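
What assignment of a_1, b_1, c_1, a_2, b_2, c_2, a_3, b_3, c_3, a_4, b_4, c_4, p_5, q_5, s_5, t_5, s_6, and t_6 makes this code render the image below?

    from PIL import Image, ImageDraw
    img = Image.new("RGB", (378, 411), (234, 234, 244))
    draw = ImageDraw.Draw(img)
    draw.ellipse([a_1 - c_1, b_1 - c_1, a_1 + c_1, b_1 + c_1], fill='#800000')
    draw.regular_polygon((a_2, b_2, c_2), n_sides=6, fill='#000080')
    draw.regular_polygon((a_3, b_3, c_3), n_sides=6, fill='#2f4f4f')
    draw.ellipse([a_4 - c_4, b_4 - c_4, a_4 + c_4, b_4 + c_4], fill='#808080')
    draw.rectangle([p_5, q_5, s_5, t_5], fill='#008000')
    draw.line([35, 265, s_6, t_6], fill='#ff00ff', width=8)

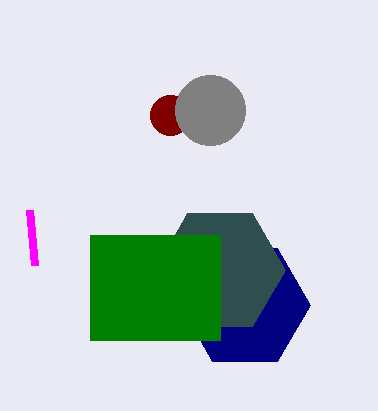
a_1 = 170
b_1 = 115
c_1 = 20
a_2 = 245
b_2 = 305
c_2 = 65
a_3 = 220
b_3 = 270
c_3 = 65
a_4 = 210
b_4 = 110
c_4 = 35
p_5 = 90
q_5 = 235
s_5 = 220
t_5 = 340
s_6 = 30
t_6 = 210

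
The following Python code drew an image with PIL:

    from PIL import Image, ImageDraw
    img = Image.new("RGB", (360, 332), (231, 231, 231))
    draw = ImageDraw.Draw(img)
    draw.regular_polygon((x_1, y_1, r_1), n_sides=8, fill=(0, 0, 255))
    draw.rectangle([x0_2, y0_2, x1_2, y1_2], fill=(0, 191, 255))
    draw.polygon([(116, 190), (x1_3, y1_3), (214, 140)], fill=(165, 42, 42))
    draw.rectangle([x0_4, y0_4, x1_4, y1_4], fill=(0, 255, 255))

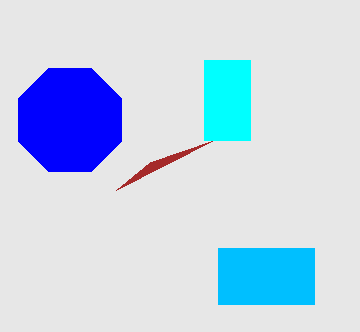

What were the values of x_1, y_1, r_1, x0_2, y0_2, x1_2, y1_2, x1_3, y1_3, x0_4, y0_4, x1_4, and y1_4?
x_1 = 70; y_1 = 120; r_1 = 56; x0_2 = 218; y0_2 = 248; x1_2 = 314; y1_2 = 304; x1_3 = 150; y1_3 = 162; x0_4 = 204; y0_4 = 60; x1_4 = 250; y1_4 = 140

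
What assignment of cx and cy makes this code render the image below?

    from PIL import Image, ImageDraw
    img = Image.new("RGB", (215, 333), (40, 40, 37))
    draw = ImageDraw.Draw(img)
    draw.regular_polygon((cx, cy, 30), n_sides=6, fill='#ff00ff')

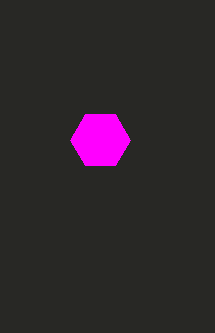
cx = 100, cy = 140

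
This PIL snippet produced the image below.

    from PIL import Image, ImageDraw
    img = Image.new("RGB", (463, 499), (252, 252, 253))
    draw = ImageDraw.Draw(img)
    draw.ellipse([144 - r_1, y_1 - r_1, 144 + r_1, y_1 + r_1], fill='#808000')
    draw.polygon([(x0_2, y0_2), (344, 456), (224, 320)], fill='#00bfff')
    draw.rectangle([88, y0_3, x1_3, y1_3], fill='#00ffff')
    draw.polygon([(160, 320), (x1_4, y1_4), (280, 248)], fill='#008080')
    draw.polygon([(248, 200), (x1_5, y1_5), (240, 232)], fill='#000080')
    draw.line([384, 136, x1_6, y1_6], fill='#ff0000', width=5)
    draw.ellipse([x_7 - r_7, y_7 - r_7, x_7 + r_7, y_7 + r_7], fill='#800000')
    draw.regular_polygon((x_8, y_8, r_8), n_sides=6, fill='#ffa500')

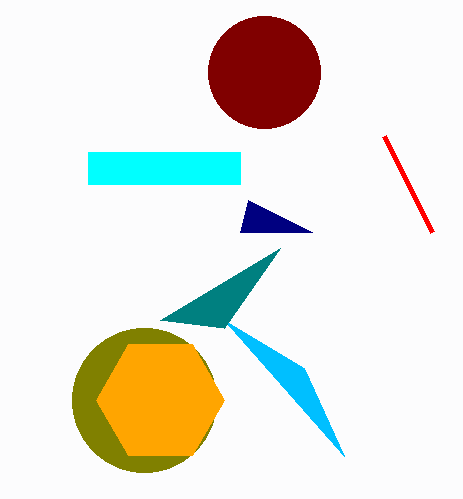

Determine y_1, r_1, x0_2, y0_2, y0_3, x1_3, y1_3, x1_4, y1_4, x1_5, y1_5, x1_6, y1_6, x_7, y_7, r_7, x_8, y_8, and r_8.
y_1 = 400, r_1 = 72, x0_2 = 304, y0_2 = 368, y0_3 = 152, x1_3 = 240, y1_3 = 184, x1_4 = 224, y1_4 = 328, x1_5 = 312, y1_5 = 232, x1_6 = 432, y1_6 = 232, x_7 = 264, y_7 = 72, r_7 = 56, x_8 = 160, y_8 = 400, r_8 = 64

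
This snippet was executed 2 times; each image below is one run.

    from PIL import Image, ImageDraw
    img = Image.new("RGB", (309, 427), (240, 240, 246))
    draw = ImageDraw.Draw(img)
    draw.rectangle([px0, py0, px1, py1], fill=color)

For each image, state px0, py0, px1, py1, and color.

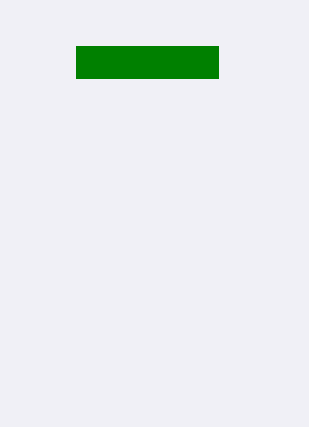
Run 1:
px0 = 76; py0 = 46; px1 = 218; py1 = 78; color = 'green'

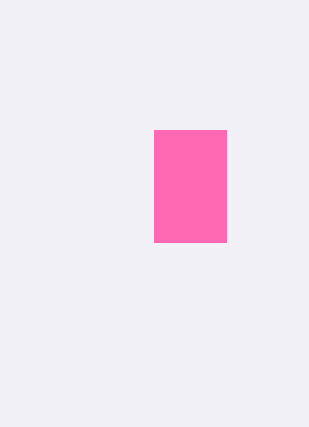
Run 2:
px0 = 154, py0 = 130, px1 = 226, py1 = 242, color = 'hotpink'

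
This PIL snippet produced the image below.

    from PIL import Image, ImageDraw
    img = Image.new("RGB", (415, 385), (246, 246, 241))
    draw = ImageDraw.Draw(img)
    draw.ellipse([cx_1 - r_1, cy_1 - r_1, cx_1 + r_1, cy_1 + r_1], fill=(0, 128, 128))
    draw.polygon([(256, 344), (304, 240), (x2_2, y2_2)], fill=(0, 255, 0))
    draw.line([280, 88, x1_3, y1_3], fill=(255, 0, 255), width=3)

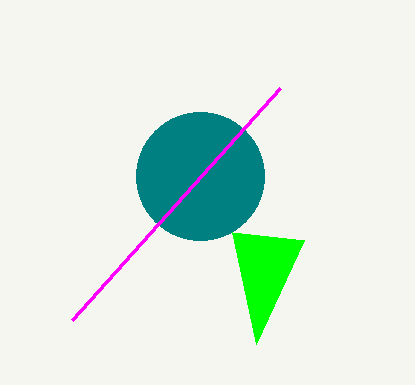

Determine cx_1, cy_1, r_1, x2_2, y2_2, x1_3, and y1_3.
cx_1 = 200; cy_1 = 176; r_1 = 64; x2_2 = 232; y2_2 = 232; x1_3 = 72; y1_3 = 320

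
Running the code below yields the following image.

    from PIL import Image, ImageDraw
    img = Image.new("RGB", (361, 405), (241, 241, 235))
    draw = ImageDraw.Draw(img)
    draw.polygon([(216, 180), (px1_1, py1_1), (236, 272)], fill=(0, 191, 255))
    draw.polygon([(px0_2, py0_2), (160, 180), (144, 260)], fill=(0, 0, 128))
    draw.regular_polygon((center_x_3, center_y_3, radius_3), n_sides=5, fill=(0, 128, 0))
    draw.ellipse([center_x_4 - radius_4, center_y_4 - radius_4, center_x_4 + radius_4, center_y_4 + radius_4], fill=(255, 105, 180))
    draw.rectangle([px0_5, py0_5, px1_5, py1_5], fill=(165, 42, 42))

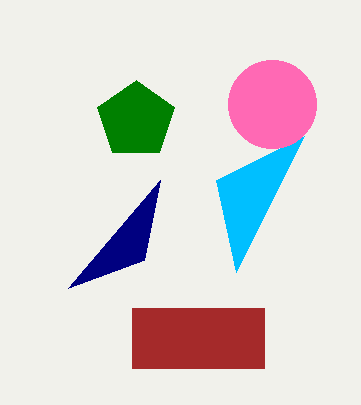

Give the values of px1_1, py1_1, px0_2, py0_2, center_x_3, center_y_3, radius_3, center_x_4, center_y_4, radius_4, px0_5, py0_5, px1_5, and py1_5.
px1_1 = 304; py1_1 = 136; px0_2 = 68; py0_2 = 288; center_x_3 = 136; center_y_3 = 120; radius_3 = 40; center_x_4 = 272; center_y_4 = 104; radius_4 = 44; px0_5 = 132; py0_5 = 308; px1_5 = 264; py1_5 = 368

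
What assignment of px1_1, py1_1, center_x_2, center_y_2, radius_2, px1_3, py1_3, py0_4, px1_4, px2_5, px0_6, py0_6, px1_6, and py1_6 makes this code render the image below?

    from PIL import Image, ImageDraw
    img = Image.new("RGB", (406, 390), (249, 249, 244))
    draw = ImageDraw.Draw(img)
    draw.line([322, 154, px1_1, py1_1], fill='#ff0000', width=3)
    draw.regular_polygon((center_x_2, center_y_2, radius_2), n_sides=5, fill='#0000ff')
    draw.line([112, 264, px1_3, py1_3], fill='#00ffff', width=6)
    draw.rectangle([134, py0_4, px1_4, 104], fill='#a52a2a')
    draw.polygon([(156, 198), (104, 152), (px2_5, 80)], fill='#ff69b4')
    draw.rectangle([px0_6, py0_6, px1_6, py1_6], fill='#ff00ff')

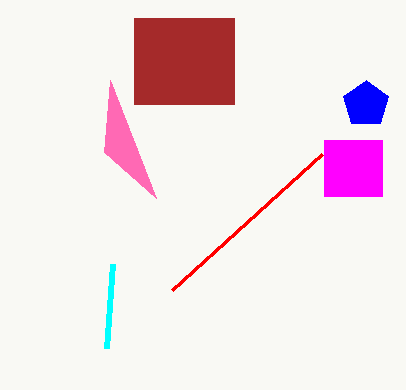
px1_1 = 172
py1_1 = 290
center_x_2 = 366
center_y_2 = 104
radius_2 = 24
px1_3 = 106
py1_3 = 348
py0_4 = 18
px1_4 = 234
px2_5 = 110
px0_6 = 324
py0_6 = 140
px1_6 = 382
py1_6 = 196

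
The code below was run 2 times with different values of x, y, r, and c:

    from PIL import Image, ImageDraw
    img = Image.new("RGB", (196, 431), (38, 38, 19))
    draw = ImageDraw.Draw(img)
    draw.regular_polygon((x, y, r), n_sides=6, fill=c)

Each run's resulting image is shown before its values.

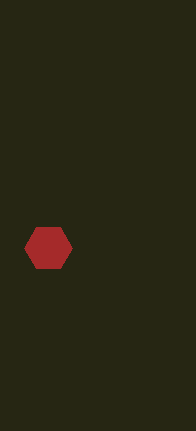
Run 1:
x = 48; y = 248; r = 24; c = 'brown'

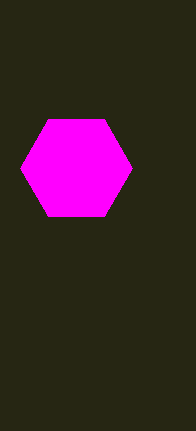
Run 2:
x = 76
y = 168
r = 56
c = 'magenta'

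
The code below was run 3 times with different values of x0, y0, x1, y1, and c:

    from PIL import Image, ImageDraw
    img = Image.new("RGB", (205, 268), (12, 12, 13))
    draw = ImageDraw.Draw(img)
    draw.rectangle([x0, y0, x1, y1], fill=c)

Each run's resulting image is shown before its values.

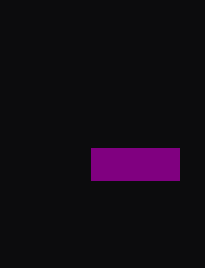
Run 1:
x0 = 91; y0 = 148; x1 = 179; y1 = 180; c = 'purple'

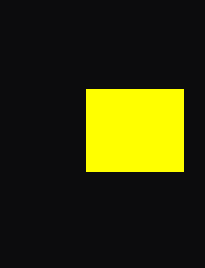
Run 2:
x0 = 86; y0 = 89; x1 = 183; y1 = 171; c = 'yellow'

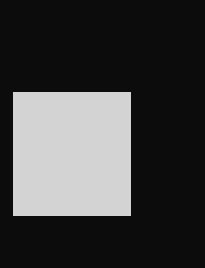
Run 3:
x0 = 13; y0 = 92; x1 = 130; y1 = 215; c = 'lightgray'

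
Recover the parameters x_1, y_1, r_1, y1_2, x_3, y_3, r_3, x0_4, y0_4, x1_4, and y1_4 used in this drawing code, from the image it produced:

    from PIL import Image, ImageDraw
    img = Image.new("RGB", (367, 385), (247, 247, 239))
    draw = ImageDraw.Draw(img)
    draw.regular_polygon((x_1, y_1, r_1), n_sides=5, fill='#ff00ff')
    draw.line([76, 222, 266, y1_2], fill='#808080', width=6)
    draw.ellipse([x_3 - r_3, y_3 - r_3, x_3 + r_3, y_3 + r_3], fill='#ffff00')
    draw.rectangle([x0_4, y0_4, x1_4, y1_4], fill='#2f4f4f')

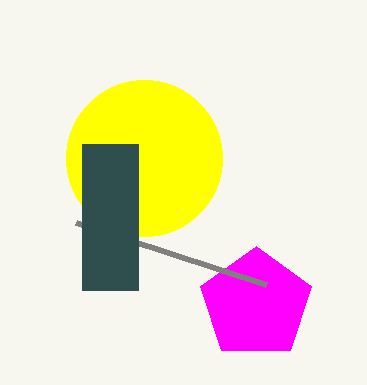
x_1 = 256, y_1 = 304, r_1 = 58, y1_2 = 284, x_3 = 144, y_3 = 158, r_3 = 78, x0_4 = 82, y0_4 = 144, x1_4 = 138, y1_4 = 290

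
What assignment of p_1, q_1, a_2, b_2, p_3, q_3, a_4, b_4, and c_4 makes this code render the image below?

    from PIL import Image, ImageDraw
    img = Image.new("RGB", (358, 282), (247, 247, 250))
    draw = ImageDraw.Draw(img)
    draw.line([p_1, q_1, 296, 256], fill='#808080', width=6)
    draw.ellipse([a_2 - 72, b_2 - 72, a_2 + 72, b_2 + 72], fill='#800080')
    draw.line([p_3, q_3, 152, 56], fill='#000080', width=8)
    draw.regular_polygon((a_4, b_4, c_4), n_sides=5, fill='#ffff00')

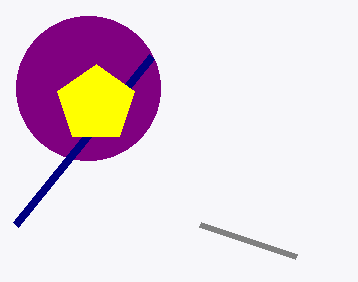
p_1 = 200, q_1 = 224, a_2 = 88, b_2 = 88, p_3 = 16, q_3 = 224, a_4 = 96, b_4 = 104, c_4 = 40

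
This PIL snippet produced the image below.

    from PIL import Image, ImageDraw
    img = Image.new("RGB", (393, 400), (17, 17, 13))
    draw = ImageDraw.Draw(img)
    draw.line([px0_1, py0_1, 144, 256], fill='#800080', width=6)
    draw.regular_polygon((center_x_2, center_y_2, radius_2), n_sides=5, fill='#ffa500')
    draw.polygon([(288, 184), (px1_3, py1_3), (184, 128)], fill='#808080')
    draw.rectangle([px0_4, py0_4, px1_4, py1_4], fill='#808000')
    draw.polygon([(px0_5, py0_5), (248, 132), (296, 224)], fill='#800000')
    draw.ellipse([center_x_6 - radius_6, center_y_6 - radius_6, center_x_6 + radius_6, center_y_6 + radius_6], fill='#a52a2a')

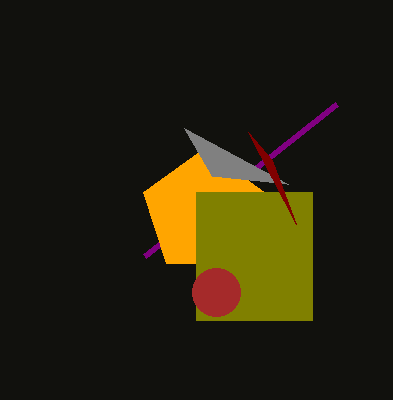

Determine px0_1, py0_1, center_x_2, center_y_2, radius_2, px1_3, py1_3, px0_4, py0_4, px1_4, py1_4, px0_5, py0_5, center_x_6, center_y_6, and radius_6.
px0_1 = 336
py0_1 = 104
center_x_2 = 204
center_y_2 = 212
radius_2 = 64
px1_3 = 212
py1_3 = 176
px0_4 = 196
py0_4 = 192
px1_4 = 312
py1_4 = 320
px0_5 = 272
py0_5 = 160
center_x_6 = 216
center_y_6 = 292
radius_6 = 24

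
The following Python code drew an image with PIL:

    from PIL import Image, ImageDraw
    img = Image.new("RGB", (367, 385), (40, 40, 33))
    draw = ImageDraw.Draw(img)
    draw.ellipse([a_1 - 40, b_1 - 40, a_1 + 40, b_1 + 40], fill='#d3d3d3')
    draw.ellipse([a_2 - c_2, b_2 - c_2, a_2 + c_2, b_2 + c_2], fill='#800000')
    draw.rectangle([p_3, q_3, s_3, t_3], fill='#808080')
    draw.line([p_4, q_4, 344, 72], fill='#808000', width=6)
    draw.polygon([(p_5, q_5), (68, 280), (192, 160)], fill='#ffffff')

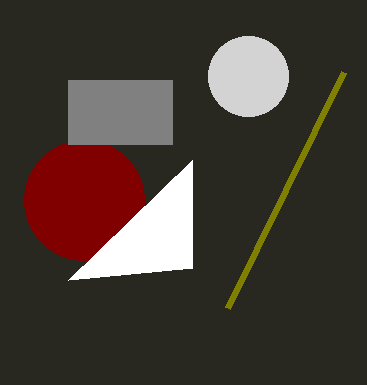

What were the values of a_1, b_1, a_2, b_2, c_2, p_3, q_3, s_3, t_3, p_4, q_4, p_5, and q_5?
a_1 = 248
b_1 = 76
a_2 = 84
b_2 = 200
c_2 = 60
p_3 = 68
q_3 = 80
s_3 = 172
t_3 = 144
p_4 = 228
q_4 = 308
p_5 = 192
q_5 = 268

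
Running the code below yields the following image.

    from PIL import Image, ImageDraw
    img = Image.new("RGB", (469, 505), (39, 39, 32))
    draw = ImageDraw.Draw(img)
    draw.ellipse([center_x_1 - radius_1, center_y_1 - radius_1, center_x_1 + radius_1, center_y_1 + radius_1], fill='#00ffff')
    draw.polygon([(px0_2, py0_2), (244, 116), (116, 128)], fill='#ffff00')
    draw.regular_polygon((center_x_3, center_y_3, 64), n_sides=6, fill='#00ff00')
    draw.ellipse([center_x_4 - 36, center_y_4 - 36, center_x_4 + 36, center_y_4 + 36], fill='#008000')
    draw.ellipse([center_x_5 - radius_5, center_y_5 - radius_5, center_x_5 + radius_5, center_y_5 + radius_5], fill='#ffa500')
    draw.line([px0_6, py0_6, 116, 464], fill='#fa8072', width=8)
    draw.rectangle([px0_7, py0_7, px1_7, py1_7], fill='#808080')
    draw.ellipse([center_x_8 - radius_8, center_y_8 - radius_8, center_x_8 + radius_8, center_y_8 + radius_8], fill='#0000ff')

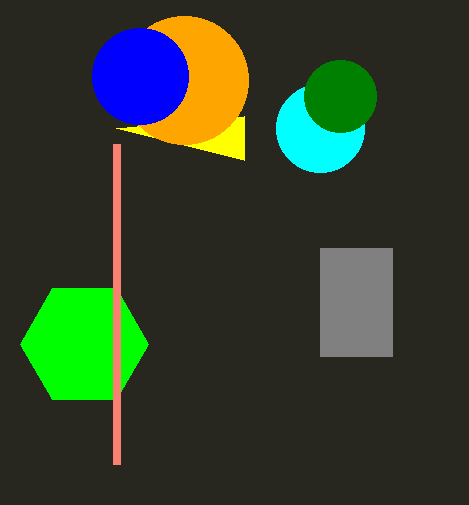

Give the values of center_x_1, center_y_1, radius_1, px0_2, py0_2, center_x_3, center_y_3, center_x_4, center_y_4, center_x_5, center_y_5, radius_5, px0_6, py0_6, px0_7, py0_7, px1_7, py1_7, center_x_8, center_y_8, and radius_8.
center_x_1 = 320; center_y_1 = 128; radius_1 = 44; px0_2 = 244; py0_2 = 160; center_x_3 = 84; center_y_3 = 344; center_x_4 = 340; center_y_4 = 96; center_x_5 = 184; center_y_5 = 80; radius_5 = 64; px0_6 = 116; py0_6 = 144; px0_7 = 320; py0_7 = 248; px1_7 = 392; py1_7 = 356; center_x_8 = 140; center_y_8 = 76; radius_8 = 48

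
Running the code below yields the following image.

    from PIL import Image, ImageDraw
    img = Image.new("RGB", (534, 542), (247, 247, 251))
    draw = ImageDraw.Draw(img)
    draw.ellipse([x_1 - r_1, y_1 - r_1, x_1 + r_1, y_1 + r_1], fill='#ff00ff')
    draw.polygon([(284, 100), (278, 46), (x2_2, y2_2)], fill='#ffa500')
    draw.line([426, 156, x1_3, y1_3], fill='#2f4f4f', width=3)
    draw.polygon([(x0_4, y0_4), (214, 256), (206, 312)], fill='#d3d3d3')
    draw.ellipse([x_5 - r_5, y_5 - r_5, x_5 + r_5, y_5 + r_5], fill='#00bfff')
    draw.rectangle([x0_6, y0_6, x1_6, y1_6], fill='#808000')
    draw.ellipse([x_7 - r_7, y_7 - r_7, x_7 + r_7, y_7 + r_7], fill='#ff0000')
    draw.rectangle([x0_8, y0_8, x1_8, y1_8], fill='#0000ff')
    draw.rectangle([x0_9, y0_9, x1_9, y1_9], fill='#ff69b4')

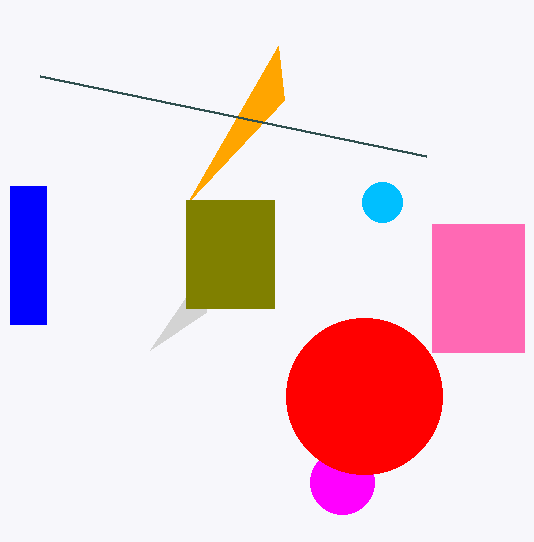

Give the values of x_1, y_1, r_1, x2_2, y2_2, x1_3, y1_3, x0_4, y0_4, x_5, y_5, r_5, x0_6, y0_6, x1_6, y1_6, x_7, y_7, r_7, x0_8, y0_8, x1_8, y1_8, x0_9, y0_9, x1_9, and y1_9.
x_1 = 342, y_1 = 482, r_1 = 32, x2_2 = 188, y2_2 = 202, x1_3 = 40, y1_3 = 76, x0_4 = 150, y0_4 = 350, x_5 = 382, y_5 = 202, r_5 = 20, x0_6 = 186, y0_6 = 200, x1_6 = 274, y1_6 = 308, x_7 = 364, y_7 = 396, r_7 = 78, x0_8 = 10, y0_8 = 186, x1_8 = 46, y1_8 = 324, x0_9 = 432, y0_9 = 224, x1_9 = 524, y1_9 = 352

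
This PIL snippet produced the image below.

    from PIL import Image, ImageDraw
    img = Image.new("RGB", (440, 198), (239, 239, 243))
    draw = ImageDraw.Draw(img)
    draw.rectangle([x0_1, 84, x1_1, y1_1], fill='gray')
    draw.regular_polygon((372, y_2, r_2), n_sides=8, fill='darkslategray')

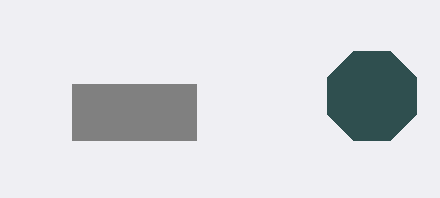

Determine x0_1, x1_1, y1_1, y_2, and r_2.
x0_1 = 72, x1_1 = 196, y1_1 = 140, y_2 = 96, r_2 = 48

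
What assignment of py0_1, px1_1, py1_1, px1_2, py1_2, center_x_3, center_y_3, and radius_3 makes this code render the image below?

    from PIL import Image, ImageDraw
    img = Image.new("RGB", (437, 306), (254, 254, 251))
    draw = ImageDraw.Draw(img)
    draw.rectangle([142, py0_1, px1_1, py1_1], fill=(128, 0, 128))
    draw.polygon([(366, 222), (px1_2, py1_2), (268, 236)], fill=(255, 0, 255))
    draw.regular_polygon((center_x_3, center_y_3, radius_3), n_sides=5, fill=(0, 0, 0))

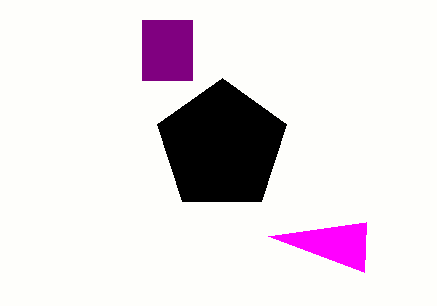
py0_1 = 20, px1_1 = 192, py1_1 = 80, px1_2 = 364, py1_2 = 272, center_x_3 = 222, center_y_3 = 146, radius_3 = 68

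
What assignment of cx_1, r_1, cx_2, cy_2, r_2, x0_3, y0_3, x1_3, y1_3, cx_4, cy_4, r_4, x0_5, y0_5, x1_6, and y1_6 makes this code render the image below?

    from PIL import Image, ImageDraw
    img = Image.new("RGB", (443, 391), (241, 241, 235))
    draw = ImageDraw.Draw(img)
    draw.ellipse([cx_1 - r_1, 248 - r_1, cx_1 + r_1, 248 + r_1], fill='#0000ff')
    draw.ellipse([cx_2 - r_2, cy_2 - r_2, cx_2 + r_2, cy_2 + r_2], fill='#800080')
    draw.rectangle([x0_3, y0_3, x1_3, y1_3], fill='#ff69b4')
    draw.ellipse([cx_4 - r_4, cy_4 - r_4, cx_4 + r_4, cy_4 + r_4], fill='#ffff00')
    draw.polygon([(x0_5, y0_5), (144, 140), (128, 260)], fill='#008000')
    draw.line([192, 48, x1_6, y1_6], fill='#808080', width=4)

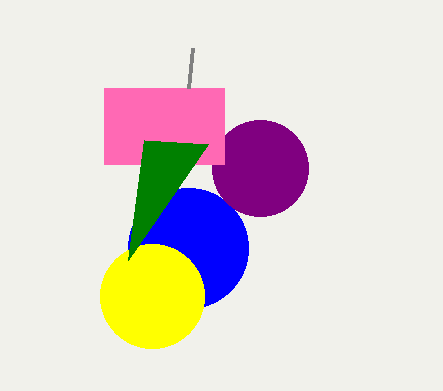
cx_1 = 188; r_1 = 60; cx_2 = 260; cy_2 = 168; r_2 = 48; x0_3 = 104; y0_3 = 88; x1_3 = 224; y1_3 = 164; cx_4 = 152; cy_4 = 296; r_4 = 52; x0_5 = 208; y0_5 = 144; x1_6 = 188; y1_6 = 88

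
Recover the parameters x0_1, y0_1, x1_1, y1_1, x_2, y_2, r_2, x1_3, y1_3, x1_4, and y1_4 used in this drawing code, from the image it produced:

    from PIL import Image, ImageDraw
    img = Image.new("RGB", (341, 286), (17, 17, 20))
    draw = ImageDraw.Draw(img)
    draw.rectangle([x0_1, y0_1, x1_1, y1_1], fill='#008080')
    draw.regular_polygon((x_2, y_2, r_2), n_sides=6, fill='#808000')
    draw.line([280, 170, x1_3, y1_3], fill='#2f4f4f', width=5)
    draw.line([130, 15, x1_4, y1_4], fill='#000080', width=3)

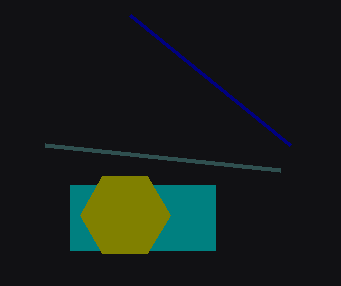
x0_1 = 70
y0_1 = 185
x1_1 = 215
y1_1 = 250
x_2 = 125
y_2 = 215
r_2 = 45
x1_3 = 45
y1_3 = 145
x1_4 = 290
y1_4 = 145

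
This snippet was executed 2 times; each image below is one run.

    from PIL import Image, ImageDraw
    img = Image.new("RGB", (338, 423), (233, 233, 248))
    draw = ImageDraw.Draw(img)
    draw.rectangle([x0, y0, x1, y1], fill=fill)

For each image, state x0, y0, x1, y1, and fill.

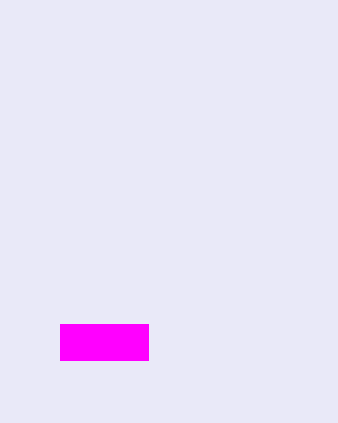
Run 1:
x0 = 60; y0 = 324; x1 = 148; y1 = 360; fill = 'magenta'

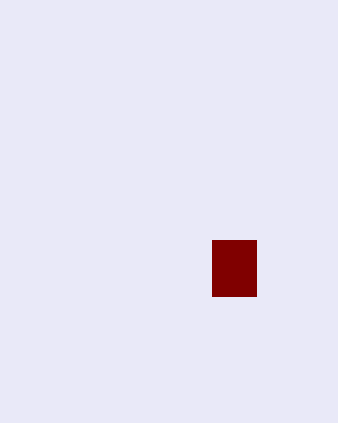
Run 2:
x0 = 212, y0 = 240, x1 = 256, y1 = 296, fill = 'maroon'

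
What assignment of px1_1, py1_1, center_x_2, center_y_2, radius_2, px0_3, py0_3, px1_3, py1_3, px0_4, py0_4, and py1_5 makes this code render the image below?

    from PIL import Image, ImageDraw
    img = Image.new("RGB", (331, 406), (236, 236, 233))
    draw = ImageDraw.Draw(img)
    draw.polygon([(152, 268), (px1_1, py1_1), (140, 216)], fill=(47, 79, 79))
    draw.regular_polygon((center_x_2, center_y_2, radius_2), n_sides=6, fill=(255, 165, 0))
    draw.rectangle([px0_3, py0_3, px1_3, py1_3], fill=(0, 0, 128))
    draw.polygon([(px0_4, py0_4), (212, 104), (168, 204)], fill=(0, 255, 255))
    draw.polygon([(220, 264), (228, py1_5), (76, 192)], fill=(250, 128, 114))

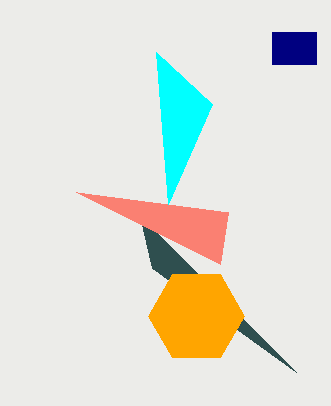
px1_1 = 296, py1_1 = 372, center_x_2 = 196, center_y_2 = 316, radius_2 = 48, px0_3 = 272, py0_3 = 32, px1_3 = 316, py1_3 = 64, px0_4 = 156, py0_4 = 52, py1_5 = 212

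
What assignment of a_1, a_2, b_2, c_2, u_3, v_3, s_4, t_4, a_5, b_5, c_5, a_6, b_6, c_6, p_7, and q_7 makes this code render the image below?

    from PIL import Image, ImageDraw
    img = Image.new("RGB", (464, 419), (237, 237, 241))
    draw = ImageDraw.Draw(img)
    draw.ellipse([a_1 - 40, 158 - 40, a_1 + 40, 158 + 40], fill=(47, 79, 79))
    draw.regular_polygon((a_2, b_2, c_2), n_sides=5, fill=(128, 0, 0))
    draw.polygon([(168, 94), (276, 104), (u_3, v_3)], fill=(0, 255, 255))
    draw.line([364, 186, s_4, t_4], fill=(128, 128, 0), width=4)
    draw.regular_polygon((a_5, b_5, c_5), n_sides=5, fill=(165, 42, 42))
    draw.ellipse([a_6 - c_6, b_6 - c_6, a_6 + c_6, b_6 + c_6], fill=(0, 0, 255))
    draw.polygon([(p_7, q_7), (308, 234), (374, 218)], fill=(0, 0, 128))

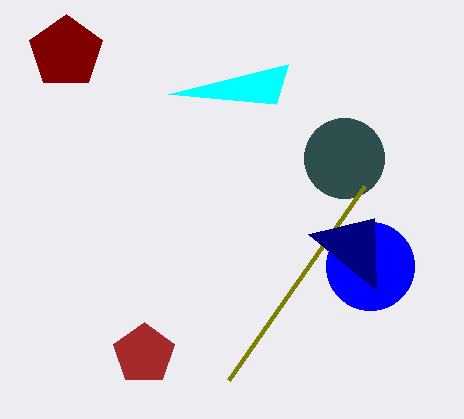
a_1 = 344
a_2 = 66
b_2 = 52
c_2 = 38
u_3 = 288
v_3 = 64
s_4 = 228
t_4 = 380
a_5 = 144
b_5 = 354
c_5 = 32
a_6 = 370
b_6 = 266
c_6 = 44
p_7 = 376
q_7 = 290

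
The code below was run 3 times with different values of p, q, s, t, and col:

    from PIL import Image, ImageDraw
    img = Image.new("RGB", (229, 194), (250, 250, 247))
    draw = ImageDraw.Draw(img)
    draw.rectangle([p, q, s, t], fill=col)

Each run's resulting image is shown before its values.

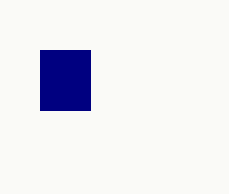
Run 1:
p = 40; q = 50; s = 90; t = 110; col = 'navy'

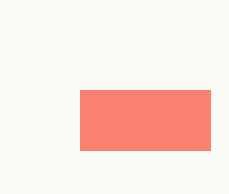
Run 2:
p = 80, q = 90, s = 210, t = 150, col = 'salmon'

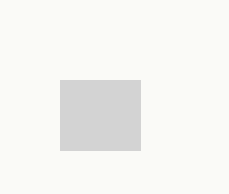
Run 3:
p = 60; q = 80; s = 140; t = 150; col = 'lightgray'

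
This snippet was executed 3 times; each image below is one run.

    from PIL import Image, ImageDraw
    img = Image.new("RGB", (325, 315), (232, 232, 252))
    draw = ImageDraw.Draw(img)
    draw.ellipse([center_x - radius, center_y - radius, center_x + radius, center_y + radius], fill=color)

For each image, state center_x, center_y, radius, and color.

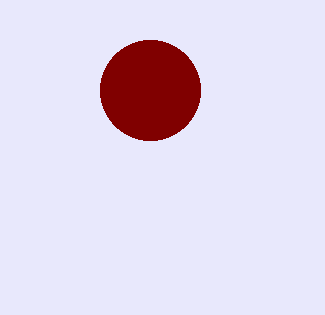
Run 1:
center_x = 150, center_y = 90, radius = 50, color = 'maroon'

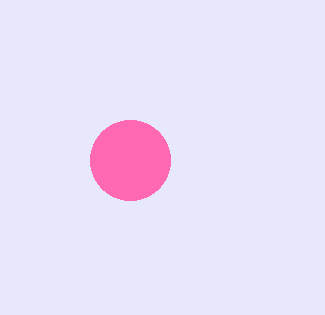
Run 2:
center_x = 130, center_y = 160, radius = 40, color = 'hotpink'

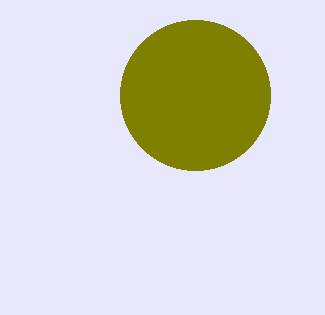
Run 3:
center_x = 195; center_y = 95; radius = 75; color = 'olive'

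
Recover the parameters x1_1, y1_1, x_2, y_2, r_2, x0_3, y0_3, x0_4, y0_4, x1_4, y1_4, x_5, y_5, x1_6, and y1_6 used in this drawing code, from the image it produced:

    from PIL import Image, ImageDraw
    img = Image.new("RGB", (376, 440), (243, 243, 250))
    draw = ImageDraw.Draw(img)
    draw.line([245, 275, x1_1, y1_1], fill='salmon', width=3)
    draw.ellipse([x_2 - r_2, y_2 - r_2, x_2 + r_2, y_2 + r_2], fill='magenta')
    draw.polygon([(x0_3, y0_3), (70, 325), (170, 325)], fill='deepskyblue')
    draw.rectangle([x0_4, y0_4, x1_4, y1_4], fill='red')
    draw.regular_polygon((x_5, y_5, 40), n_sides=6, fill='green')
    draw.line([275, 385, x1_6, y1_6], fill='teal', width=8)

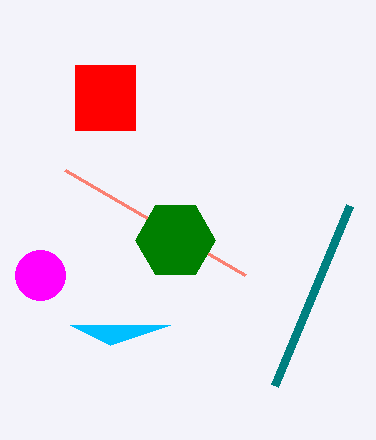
x1_1 = 65, y1_1 = 170, x_2 = 40, y_2 = 275, r_2 = 25, x0_3 = 110, y0_3 = 345, x0_4 = 75, y0_4 = 65, x1_4 = 135, y1_4 = 130, x_5 = 175, y_5 = 240, x1_6 = 350, y1_6 = 205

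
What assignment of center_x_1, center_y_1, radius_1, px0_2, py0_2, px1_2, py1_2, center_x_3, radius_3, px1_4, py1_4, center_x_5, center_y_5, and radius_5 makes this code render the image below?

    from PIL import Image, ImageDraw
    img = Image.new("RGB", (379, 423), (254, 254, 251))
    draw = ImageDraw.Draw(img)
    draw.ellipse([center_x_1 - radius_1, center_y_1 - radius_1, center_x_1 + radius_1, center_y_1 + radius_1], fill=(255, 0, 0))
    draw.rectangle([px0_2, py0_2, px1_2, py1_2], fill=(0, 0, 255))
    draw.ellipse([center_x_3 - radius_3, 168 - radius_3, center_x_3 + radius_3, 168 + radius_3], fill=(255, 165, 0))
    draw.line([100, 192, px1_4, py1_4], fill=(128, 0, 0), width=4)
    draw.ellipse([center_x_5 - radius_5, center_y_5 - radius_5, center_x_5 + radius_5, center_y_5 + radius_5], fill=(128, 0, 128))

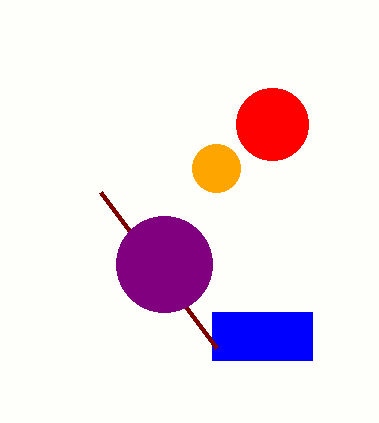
center_x_1 = 272
center_y_1 = 124
radius_1 = 36
px0_2 = 212
py0_2 = 312
px1_2 = 312
py1_2 = 360
center_x_3 = 216
radius_3 = 24
px1_4 = 216
py1_4 = 348
center_x_5 = 164
center_y_5 = 264
radius_5 = 48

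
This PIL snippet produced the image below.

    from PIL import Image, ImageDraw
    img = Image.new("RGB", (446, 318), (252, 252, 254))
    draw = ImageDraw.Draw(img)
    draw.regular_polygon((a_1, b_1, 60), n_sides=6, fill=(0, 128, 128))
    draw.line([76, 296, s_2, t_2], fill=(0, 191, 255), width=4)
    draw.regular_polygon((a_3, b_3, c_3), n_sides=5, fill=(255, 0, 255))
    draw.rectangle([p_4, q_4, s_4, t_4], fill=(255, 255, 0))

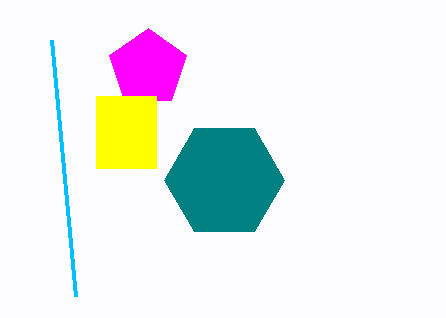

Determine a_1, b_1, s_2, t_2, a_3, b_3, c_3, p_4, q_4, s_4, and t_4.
a_1 = 224
b_1 = 180
s_2 = 52
t_2 = 40
a_3 = 148
b_3 = 68
c_3 = 40
p_4 = 96
q_4 = 96
s_4 = 156
t_4 = 168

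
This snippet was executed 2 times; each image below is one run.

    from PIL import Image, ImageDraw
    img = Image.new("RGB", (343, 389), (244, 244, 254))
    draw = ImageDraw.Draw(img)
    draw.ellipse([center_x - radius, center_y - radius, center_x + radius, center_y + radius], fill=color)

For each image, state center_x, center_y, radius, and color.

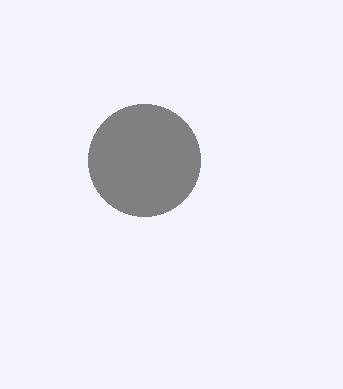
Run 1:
center_x = 144
center_y = 160
radius = 56
color = 'gray'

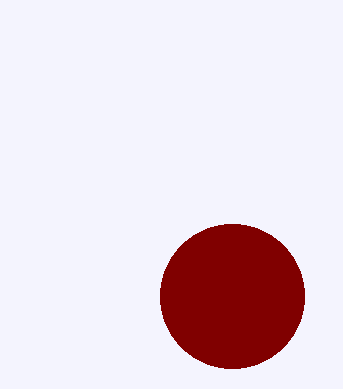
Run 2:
center_x = 232, center_y = 296, radius = 72, color = 'maroon'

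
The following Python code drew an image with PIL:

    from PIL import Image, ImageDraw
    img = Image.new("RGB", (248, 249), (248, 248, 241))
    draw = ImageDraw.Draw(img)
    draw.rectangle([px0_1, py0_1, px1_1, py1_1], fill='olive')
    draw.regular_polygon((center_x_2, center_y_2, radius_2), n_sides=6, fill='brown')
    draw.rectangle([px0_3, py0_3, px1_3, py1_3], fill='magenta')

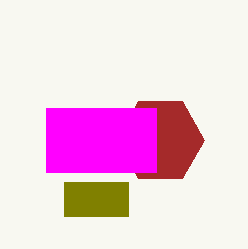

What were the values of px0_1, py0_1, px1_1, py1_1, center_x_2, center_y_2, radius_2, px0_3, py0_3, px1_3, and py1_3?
px0_1 = 64
py0_1 = 182
px1_1 = 128
py1_1 = 216
center_x_2 = 160
center_y_2 = 140
radius_2 = 44
px0_3 = 46
py0_3 = 108
px1_3 = 156
py1_3 = 172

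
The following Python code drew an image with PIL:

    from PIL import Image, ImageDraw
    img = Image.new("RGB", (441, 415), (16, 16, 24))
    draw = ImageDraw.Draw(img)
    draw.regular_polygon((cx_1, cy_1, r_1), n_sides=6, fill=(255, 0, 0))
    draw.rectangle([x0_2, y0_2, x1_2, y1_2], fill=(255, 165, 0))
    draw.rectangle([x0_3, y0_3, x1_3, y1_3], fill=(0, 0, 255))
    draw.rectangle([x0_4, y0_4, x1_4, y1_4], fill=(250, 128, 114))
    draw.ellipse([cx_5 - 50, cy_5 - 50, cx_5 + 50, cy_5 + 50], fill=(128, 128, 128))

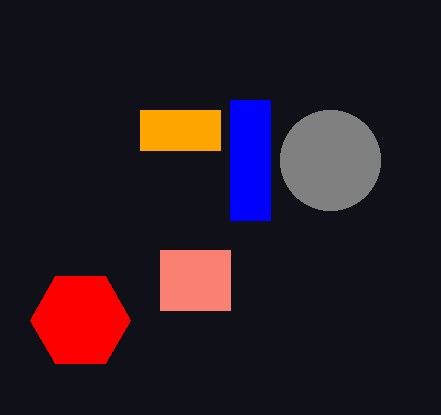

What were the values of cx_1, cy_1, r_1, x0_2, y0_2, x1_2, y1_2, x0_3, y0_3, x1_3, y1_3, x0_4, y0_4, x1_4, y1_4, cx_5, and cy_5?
cx_1 = 80, cy_1 = 320, r_1 = 50, x0_2 = 140, y0_2 = 110, x1_2 = 220, y1_2 = 150, x0_3 = 230, y0_3 = 100, x1_3 = 270, y1_3 = 220, x0_4 = 160, y0_4 = 250, x1_4 = 230, y1_4 = 310, cx_5 = 330, cy_5 = 160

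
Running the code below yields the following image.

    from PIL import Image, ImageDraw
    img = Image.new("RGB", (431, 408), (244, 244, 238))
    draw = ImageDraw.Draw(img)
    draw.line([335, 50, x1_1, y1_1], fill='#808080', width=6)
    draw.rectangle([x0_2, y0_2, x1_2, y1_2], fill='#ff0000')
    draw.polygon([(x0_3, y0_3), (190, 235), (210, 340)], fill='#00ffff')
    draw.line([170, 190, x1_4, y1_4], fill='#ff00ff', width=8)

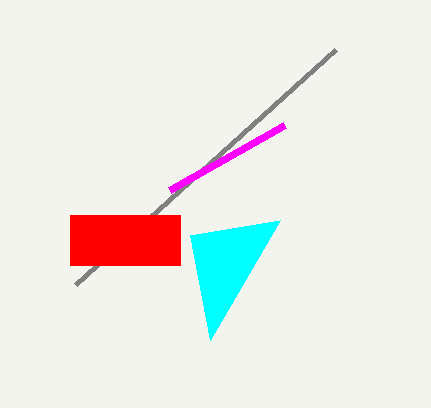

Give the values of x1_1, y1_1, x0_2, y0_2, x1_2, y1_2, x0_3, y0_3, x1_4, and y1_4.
x1_1 = 75
y1_1 = 285
x0_2 = 70
y0_2 = 215
x1_2 = 180
y1_2 = 265
x0_3 = 280
y0_3 = 220
x1_4 = 285
y1_4 = 125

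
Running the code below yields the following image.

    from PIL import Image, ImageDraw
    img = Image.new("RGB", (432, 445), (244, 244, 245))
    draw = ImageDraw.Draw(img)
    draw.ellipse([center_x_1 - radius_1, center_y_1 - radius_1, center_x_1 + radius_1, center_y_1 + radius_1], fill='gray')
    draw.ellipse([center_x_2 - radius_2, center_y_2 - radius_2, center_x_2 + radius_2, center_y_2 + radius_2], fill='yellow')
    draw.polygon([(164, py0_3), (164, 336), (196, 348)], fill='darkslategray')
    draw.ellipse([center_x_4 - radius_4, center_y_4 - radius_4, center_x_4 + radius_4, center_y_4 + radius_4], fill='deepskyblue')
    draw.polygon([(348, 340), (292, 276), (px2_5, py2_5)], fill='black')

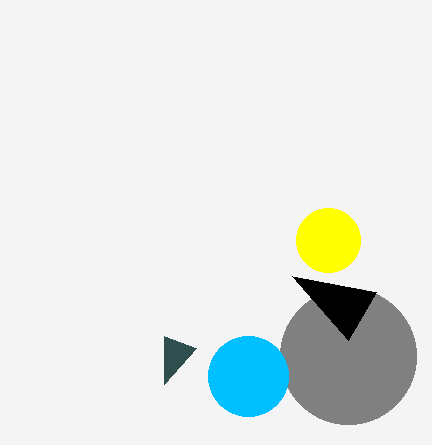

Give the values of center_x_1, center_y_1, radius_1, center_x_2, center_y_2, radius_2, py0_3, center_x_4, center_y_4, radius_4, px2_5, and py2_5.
center_x_1 = 348
center_y_1 = 356
radius_1 = 68
center_x_2 = 328
center_y_2 = 240
radius_2 = 32
py0_3 = 384
center_x_4 = 248
center_y_4 = 376
radius_4 = 40
px2_5 = 376
py2_5 = 292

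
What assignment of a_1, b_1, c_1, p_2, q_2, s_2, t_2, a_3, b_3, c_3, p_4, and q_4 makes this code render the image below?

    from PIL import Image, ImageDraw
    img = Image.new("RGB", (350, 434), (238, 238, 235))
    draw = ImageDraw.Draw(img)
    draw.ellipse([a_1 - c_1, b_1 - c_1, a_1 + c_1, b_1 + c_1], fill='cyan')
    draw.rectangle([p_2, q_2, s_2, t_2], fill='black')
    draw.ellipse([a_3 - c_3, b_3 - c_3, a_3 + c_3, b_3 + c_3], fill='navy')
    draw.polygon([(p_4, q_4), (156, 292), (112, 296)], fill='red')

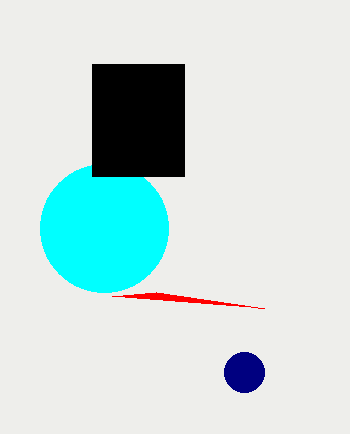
a_1 = 104; b_1 = 228; c_1 = 64; p_2 = 92; q_2 = 64; s_2 = 184; t_2 = 176; a_3 = 244; b_3 = 372; c_3 = 20; p_4 = 264; q_4 = 308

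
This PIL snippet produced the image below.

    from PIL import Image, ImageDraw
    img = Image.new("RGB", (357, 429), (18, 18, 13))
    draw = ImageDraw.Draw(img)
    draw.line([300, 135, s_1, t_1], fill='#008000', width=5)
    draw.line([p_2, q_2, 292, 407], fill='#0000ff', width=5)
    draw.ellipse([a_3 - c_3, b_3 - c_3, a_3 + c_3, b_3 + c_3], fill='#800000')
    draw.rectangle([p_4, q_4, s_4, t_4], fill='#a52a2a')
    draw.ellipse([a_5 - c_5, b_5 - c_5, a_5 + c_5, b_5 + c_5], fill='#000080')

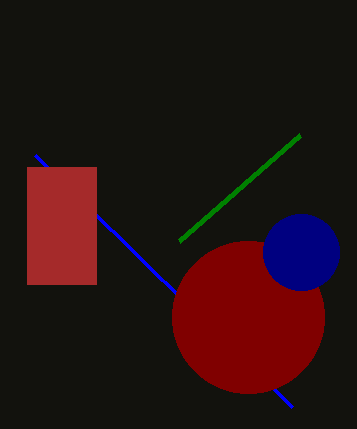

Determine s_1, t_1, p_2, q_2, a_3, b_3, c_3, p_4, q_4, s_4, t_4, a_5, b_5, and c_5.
s_1 = 179, t_1 = 241, p_2 = 35, q_2 = 155, a_3 = 248, b_3 = 317, c_3 = 76, p_4 = 27, q_4 = 167, s_4 = 96, t_4 = 284, a_5 = 301, b_5 = 252, c_5 = 38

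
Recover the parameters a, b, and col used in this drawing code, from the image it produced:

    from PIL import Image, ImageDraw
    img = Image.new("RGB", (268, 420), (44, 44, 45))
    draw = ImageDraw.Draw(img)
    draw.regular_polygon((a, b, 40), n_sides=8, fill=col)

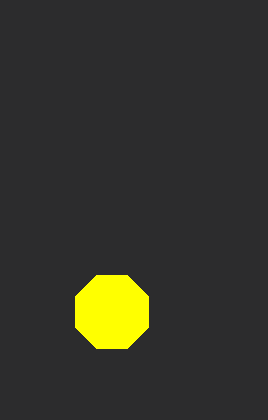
a = 112; b = 312; col = 'yellow'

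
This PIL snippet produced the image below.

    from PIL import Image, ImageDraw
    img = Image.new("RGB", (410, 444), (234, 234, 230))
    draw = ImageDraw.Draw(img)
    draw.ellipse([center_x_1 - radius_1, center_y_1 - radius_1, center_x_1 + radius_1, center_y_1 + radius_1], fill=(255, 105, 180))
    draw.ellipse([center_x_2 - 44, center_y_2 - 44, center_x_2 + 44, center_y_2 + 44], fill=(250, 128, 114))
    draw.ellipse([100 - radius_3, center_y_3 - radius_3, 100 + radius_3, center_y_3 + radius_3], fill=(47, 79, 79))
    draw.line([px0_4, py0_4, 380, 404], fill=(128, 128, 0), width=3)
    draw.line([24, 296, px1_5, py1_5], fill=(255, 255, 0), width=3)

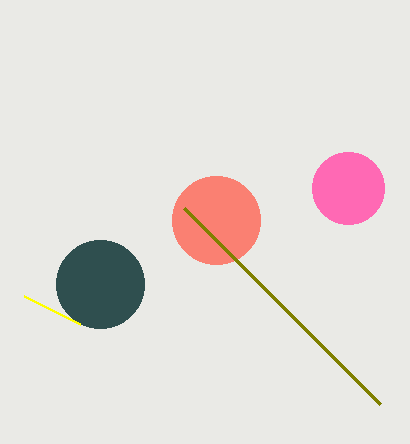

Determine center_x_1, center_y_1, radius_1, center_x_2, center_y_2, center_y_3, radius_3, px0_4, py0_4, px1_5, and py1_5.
center_x_1 = 348
center_y_1 = 188
radius_1 = 36
center_x_2 = 216
center_y_2 = 220
center_y_3 = 284
radius_3 = 44
px0_4 = 184
py0_4 = 208
px1_5 = 80
py1_5 = 324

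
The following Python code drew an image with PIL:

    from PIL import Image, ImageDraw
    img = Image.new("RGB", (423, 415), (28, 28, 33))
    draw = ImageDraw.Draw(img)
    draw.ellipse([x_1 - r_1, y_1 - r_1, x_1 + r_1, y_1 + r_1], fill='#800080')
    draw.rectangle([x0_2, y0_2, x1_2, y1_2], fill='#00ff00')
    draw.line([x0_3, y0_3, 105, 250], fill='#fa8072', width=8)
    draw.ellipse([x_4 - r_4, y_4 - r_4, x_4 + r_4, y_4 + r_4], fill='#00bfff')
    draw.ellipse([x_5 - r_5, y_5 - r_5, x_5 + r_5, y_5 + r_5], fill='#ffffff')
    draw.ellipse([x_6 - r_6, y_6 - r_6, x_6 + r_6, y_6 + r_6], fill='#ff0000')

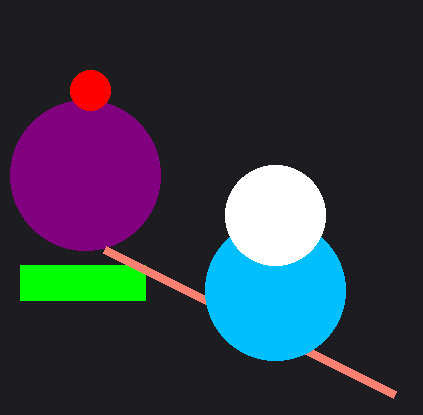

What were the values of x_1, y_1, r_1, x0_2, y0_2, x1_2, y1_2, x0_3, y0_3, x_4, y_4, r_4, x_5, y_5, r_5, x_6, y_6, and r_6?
x_1 = 85; y_1 = 175; r_1 = 75; x0_2 = 20; y0_2 = 265; x1_2 = 145; y1_2 = 300; x0_3 = 395; y0_3 = 395; x_4 = 275; y_4 = 290; r_4 = 70; x_5 = 275; y_5 = 215; r_5 = 50; x_6 = 90; y_6 = 90; r_6 = 20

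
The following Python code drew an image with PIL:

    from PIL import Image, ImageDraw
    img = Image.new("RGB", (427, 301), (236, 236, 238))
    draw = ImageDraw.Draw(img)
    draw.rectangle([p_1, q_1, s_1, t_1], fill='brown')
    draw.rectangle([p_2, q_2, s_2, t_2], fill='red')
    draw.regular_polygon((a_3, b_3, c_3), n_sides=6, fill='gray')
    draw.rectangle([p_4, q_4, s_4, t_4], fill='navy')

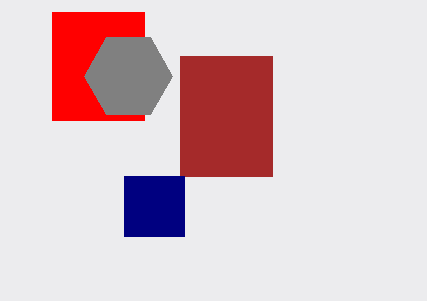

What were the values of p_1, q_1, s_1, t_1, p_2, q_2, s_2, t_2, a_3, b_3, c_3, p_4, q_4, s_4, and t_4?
p_1 = 180, q_1 = 56, s_1 = 272, t_1 = 176, p_2 = 52, q_2 = 12, s_2 = 144, t_2 = 120, a_3 = 128, b_3 = 76, c_3 = 44, p_4 = 124, q_4 = 176, s_4 = 184, t_4 = 236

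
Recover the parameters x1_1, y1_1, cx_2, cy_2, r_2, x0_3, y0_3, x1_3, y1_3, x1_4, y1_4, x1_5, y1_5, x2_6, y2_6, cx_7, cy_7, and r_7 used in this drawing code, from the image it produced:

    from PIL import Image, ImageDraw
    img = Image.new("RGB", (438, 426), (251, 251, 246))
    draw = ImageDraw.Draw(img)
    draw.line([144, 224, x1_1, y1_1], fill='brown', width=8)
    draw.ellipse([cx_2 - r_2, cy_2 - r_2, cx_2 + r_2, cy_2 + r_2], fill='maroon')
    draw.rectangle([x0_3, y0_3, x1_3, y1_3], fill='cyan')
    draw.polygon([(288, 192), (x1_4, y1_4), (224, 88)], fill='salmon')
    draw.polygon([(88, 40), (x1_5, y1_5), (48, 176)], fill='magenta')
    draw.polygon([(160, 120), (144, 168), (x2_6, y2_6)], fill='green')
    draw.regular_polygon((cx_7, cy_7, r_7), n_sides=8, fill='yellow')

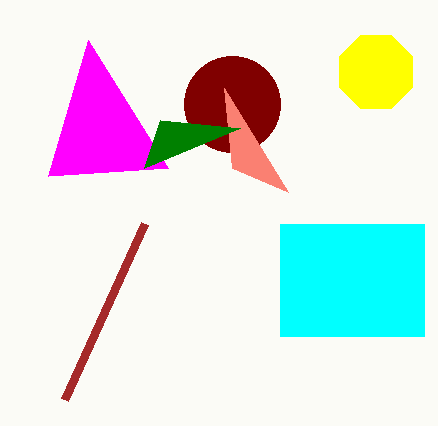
x1_1 = 64
y1_1 = 400
cx_2 = 232
cy_2 = 104
r_2 = 48
x0_3 = 280
y0_3 = 224
x1_3 = 424
y1_3 = 336
x1_4 = 232
y1_4 = 168
x1_5 = 168
y1_5 = 168
x2_6 = 240
y2_6 = 128
cx_7 = 376
cy_7 = 72
r_7 = 40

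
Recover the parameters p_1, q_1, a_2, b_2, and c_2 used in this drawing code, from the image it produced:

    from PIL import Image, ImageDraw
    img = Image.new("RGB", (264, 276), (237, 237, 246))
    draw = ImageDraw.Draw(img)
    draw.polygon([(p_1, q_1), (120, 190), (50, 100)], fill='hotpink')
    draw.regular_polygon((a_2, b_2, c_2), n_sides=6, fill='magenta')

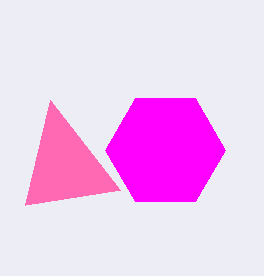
p_1 = 25; q_1 = 205; a_2 = 165; b_2 = 150; c_2 = 60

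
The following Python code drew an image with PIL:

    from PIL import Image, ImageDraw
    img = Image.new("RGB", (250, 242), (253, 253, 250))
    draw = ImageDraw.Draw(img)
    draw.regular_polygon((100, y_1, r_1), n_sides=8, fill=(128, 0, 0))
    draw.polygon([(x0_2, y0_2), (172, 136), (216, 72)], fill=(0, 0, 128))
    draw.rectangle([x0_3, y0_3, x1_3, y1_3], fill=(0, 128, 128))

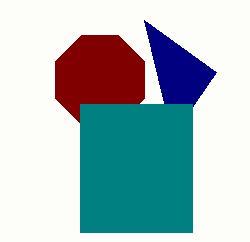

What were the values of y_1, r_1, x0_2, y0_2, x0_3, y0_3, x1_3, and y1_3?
y_1 = 80
r_1 = 48
x0_2 = 144
y0_2 = 20
x0_3 = 80
y0_3 = 104
x1_3 = 192
y1_3 = 232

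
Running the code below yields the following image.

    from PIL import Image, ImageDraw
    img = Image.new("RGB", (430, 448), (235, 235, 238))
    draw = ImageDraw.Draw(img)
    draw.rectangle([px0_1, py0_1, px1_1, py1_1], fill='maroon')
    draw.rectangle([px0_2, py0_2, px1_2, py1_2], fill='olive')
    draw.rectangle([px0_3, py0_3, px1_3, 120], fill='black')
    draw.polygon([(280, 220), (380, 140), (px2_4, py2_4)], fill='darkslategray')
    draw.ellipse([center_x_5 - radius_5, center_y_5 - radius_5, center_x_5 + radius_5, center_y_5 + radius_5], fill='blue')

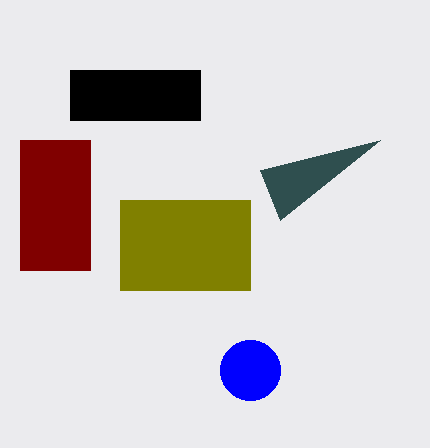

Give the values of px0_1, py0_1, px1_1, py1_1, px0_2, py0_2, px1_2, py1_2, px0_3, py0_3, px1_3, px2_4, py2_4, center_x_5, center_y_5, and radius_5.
px0_1 = 20; py0_1 = 140; px1_1 = 90; py1_1 = 270; px0_2 = 120; py0_2 = 200; px1_2 = 250; py1_2 = 290; px0_3 = 70; py0_3 = 70; px1_3 = 200; px2_4 = 260; py2_4 = 170; center_x_5 = 250; center_y_5 = 370; radius_5 = 30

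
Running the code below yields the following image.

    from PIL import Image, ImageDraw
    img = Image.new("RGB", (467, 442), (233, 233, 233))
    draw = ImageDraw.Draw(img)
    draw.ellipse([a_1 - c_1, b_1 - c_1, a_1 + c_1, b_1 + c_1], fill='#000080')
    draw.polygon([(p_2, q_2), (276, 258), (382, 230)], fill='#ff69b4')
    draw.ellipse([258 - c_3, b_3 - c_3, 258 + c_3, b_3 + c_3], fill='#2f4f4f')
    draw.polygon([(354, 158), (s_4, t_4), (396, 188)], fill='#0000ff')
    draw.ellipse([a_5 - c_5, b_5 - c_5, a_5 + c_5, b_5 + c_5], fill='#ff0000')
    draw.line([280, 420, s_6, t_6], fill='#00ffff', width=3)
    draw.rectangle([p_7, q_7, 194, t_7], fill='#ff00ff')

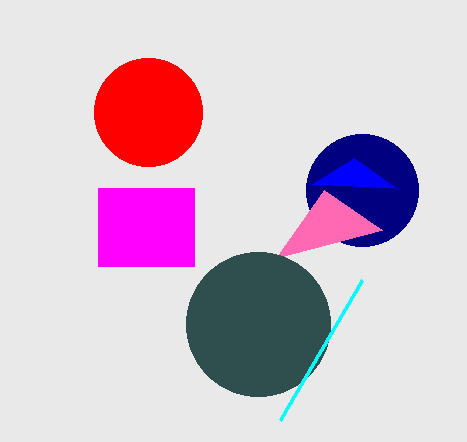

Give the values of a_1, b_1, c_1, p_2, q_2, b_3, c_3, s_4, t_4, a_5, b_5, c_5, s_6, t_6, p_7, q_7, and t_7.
a_1 = 362; b_1 = 190; c_1 = 56; p_2 = 324; q_2 = 190; b_3 = 324; c_3 = 72; s_4 = 312; t_4 = 184; a_5 = 148; b_5 = 112; c_5 = 54; s_6 = 362; t_6 = 280; p_7 = 98; q_7 = 188; t_7 = 266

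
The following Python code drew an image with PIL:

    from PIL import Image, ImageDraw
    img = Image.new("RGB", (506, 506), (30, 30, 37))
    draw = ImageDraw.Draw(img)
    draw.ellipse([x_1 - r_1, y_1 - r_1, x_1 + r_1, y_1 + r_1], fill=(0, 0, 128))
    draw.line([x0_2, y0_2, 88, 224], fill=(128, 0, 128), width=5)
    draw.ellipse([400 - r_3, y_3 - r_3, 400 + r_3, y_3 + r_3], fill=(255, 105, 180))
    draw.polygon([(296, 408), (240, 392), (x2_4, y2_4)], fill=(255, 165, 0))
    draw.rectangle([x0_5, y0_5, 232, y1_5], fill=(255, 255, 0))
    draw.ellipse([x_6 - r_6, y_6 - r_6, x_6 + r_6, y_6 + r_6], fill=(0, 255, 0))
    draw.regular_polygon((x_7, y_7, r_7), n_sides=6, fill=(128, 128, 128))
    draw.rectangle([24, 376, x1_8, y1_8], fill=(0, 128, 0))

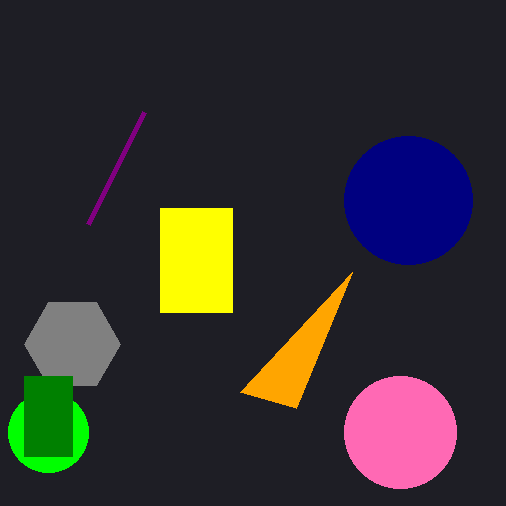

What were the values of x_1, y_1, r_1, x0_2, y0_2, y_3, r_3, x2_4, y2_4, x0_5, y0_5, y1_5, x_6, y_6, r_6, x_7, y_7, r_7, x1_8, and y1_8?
x_1 = 408; y_1 = 200; r_1 = 64; x0_2 = 144; y0_2 = 112; y_3 = 432; r_3 = 56; x2_4 = 352; y2_4 = 272; x0_5 = 160; y0_5 = 208; y1_5 = 312; x_6 = 48; y_6 = 432; r_6 = 40; x_7 = 72; y_7 = 344; r_7 = 48; x1_8 = 72; y1_8 = 456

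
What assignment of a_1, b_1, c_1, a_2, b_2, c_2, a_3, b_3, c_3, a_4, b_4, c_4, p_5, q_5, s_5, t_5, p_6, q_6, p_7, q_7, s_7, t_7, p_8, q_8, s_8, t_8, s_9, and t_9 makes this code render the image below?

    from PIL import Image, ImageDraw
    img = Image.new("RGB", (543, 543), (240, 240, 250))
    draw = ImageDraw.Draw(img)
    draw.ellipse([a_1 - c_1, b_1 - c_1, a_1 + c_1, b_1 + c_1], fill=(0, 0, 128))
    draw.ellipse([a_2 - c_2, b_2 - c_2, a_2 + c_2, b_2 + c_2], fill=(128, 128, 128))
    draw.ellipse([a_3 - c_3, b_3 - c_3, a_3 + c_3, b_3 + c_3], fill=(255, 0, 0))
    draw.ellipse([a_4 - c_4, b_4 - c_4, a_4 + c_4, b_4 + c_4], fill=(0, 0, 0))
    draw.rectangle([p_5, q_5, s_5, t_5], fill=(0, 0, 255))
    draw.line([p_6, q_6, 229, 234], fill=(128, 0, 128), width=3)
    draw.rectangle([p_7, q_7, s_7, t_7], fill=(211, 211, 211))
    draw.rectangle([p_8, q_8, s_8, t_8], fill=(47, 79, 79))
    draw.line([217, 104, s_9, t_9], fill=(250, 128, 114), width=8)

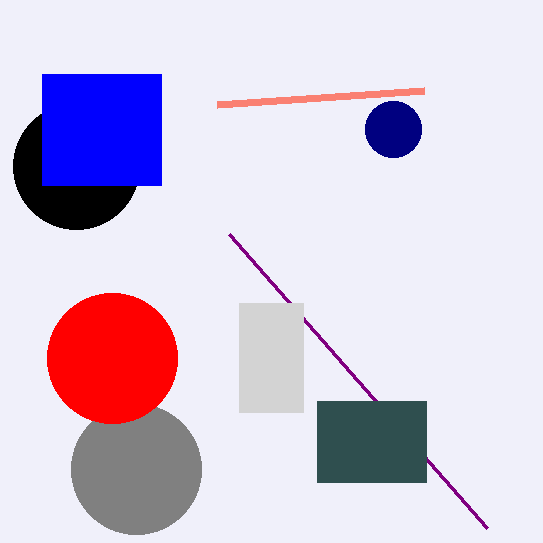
a_1 = 393; b_1 = 129; c_1 = 28; a_2 = 136; b_2 = 469; c_2 = 65; a_3 = 112; b_3 = 358; c_3 = 65; a_4 = 76; b_4 = 166; c_4 = 63; p_5 = 42; q_5 = 74; s_5 = 161; t_5 = 185; p_6 = 487; q_6 = 528; p_7 = 239; q_7 = 303; s_7 = 303; t_7 = 412; p_8 = 317; q_8 = 401; s_8 = 426; t_8 = 482; s_9 = 424; t_9 = 90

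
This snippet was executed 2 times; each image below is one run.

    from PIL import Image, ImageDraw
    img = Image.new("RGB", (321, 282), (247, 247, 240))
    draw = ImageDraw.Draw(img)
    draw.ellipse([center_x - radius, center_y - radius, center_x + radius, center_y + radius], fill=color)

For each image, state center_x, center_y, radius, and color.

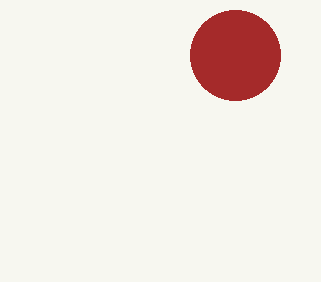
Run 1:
center_x = 235; center_y = 55; radius = 45; color = 'brown'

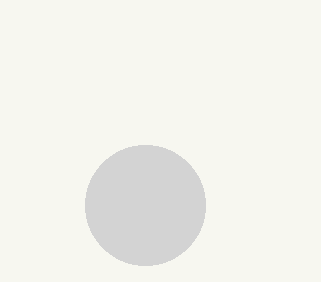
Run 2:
center_x = 145
center_y = 205
radius = 60
color = 'lightgray'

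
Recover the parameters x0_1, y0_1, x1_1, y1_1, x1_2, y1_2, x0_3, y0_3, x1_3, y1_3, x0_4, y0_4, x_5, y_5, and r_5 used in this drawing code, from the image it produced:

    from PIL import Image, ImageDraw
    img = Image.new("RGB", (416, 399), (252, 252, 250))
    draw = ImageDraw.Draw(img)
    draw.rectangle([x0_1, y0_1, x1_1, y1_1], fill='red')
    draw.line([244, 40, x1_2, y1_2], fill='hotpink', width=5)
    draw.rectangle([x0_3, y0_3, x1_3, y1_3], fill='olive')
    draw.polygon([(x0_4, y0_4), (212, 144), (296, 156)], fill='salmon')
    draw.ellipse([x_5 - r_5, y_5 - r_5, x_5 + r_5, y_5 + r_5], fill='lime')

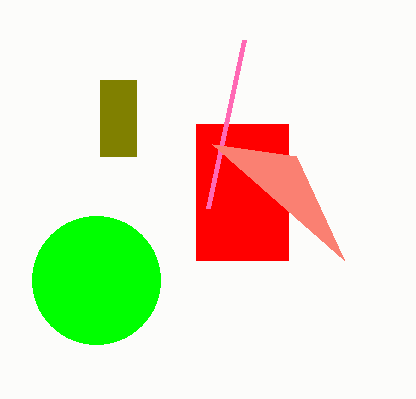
x0_1 = 196, y0_1 = 124, x1_1 = 288, y1_1 = 260, x1_2 = 208, y1_2 = 208, x0_3 = 100, y0_3 = 80, x1_3 = 136, y1_3 = 156, x0_4 = 344, y0_4 = 260, x_5 = 96, y_5 = 280, r_5 = 64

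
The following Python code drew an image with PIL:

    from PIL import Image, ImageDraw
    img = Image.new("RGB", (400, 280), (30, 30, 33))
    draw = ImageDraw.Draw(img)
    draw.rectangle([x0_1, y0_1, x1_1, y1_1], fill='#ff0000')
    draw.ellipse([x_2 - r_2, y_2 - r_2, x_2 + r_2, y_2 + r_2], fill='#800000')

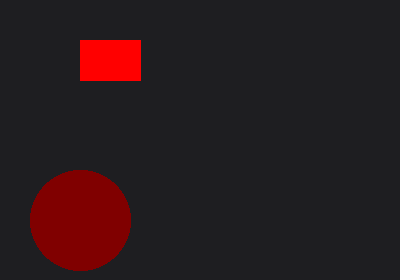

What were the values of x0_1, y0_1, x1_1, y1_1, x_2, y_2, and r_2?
x0_1 = 80
y0_1 = 40
x1_1 = 140
y1_1 = 80
x_2 = 80
y_2 = 220
r_2 = 50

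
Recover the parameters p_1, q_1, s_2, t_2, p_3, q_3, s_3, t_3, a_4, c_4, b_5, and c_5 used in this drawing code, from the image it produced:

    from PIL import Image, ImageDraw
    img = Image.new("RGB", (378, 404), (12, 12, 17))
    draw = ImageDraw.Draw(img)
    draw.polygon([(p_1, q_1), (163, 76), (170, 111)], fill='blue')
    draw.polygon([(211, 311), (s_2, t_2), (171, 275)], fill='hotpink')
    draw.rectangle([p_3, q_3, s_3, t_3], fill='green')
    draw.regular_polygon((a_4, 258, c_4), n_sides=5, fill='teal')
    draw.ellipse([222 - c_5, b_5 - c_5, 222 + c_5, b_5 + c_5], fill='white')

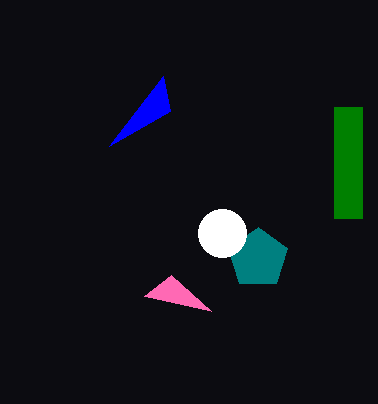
p_1 = 109, q_1 = 146, s_2 = 144, t_2 = 296, p_3 = 334, q_3 = 107, s_3 = 362, t_3 = 218, a_4 = 258, c_4 = 31, b_5 = 233, c_5 = 24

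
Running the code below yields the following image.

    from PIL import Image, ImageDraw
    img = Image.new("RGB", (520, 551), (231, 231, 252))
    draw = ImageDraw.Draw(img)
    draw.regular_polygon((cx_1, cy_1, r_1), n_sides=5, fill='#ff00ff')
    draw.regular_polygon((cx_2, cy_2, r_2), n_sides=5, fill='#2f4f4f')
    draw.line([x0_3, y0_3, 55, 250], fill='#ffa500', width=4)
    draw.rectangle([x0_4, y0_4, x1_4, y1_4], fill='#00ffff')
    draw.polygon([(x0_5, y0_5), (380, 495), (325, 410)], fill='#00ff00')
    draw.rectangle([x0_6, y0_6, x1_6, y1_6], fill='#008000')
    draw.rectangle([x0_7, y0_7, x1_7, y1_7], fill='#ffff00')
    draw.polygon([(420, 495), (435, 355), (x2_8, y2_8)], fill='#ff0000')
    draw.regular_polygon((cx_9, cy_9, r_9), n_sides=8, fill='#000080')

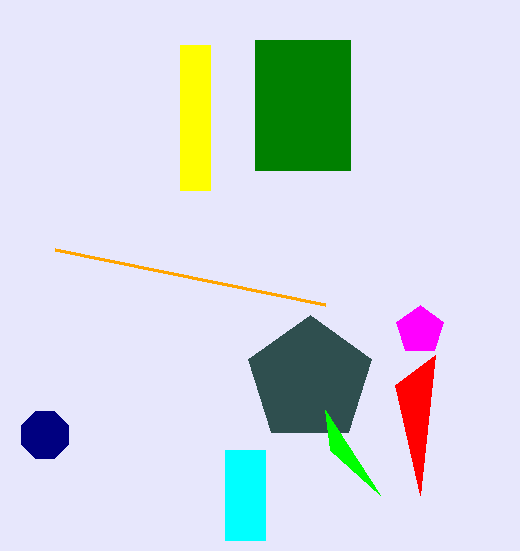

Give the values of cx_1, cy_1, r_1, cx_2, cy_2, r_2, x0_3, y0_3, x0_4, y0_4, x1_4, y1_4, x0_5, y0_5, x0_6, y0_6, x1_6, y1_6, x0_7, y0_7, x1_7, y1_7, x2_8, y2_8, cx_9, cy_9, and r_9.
cx_1 = 420
cy_1 = 330
r_1 = 25
cx_2 = 310
cy_2 = 380
r_2 = 65
x0_3 = 325
y0_3 = 305
x0_4 = 225
y0_4 = 450
x1_4 = 265
y1_4 = 540
x0_5 = 330
y0_5 = 450
x0_6 = 255
y0_6 = 40
x1_6 = 350
y1_6 = 170
x0_7 = 180
y0_7 = 45
x1_7 = 210
y1_7 = 190
x2_8 = 395
y2_8 = 385
cx_9 = 45
cy_9 = 435
r_9 = 25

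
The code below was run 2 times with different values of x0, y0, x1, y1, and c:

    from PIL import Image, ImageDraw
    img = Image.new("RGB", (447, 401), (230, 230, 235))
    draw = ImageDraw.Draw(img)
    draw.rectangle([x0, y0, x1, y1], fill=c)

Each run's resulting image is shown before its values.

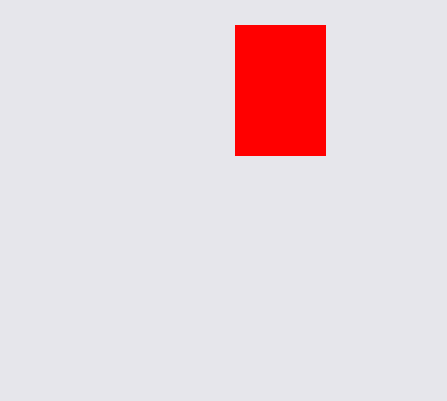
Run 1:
x0 = 235; y0 = 25; x1 = 325; y1 = 155; c = 'red'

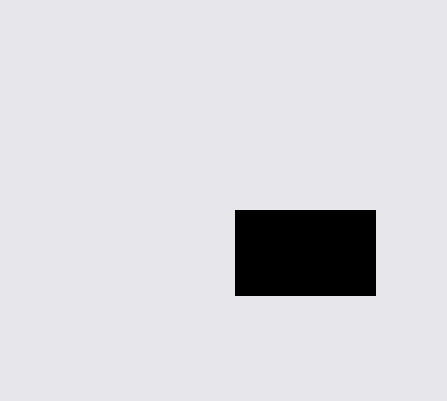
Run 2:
x0 = 235; y0 = 210; x1 = 375; y1 = 295; c = 'black'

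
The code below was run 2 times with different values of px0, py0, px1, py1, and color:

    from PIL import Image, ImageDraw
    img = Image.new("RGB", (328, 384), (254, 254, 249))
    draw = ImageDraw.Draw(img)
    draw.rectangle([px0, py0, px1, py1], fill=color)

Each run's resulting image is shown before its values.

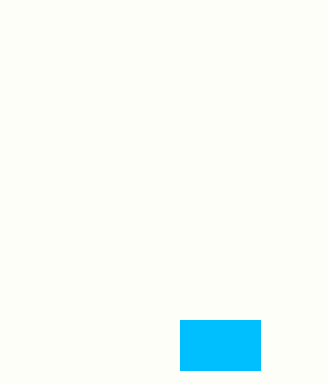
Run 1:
px0 = 180, py0 = 320, px1 = 260, py1 = 370, color = 'deepskyblue'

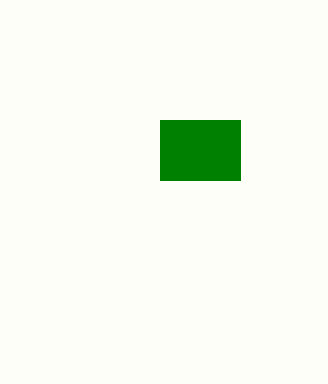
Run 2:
px0 = 160; py0 = 120; px1 = 240; py1 = 180; color = 'green'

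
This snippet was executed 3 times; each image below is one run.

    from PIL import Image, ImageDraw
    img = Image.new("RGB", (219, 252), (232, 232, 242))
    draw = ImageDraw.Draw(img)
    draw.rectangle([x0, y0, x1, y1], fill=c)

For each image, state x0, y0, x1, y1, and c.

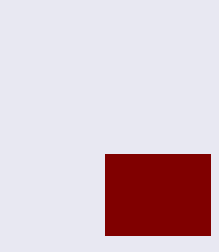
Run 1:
x0 = 105
y0 = 154
x1 = 210
y1 = 235
c = 'maroon'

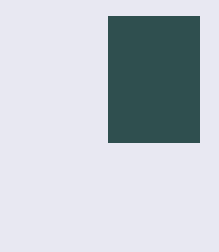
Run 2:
x0 = 108, y0 = 16, x1 = 199, y1 = 142, c = 'darkslategray'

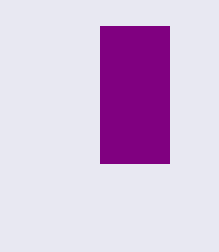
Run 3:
x0 = 100; y0 = 26; x1 = 169; y1 = 163; c = 'purple'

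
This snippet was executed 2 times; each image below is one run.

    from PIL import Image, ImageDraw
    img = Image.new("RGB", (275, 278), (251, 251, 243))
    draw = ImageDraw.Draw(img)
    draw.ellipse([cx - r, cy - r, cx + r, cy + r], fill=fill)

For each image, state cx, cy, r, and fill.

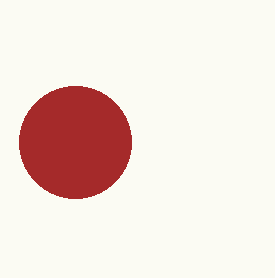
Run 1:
cx = 75
cy = 142
r = 56
fill = 'brown'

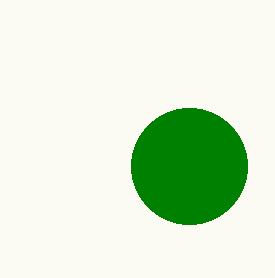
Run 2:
cx = 189; cy = 166; r = 58; fill = 'green'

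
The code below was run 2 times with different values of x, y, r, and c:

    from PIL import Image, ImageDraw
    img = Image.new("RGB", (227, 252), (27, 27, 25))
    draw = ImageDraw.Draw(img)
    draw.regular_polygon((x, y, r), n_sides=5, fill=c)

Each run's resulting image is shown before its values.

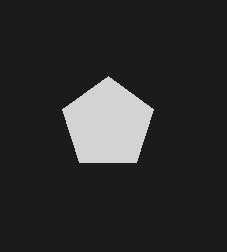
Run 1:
x = 108
y = 124
r = 48
c = 'lightgray'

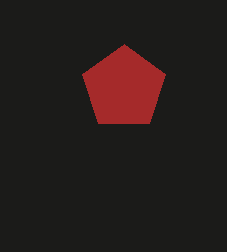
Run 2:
x = 124, y = 88, r = 44, c = 'brown'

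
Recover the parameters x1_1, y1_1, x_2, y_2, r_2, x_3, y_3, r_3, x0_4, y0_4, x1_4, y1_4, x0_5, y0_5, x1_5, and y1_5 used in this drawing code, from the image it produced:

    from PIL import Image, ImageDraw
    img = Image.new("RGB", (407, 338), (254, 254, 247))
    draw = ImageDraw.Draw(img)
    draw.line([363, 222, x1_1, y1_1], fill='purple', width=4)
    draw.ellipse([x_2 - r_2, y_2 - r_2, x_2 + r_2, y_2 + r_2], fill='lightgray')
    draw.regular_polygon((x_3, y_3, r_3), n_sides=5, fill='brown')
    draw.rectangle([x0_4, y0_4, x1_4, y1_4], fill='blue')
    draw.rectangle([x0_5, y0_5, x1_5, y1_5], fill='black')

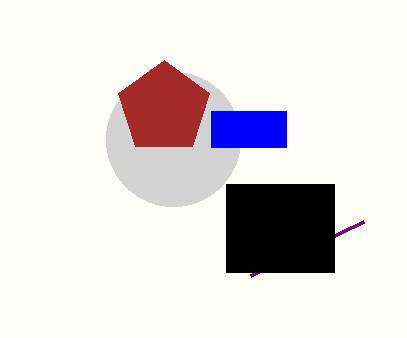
x1_1 = 250, y1_1 = 276, x_2 = 173, y_2 = 139, r_2 = 67, x_3 = 164, y_3 = 108, r_3 = 48, x0_4 = 211, y0_4 = 111, x1_4 = 286, y1_4 = 147, x0_5 = 226, y0_5 = 184, x1_5 = 334, y1_5 = 272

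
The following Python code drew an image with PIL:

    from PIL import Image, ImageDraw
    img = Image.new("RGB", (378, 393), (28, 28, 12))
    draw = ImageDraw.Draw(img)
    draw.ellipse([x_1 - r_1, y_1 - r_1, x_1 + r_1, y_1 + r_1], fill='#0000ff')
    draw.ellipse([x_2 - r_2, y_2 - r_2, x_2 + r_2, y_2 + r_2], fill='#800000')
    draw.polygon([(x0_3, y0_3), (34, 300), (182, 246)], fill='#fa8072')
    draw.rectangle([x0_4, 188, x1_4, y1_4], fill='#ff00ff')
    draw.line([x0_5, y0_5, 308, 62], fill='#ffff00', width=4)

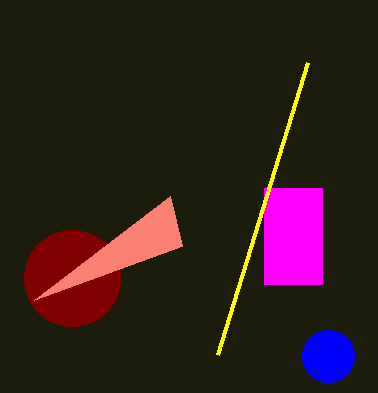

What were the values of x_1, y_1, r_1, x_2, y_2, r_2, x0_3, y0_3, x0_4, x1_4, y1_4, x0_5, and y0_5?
x_1 = 328, y_1 = 356, r_1 = 26, x_2 = 72, y_2 = 278, r_2 = 48, x0_3 = 170, y0_3 = 196, x0_4 = 264, x1_4 = 322, y1_4 = 284, x0_5 = 218, y0_5 = 354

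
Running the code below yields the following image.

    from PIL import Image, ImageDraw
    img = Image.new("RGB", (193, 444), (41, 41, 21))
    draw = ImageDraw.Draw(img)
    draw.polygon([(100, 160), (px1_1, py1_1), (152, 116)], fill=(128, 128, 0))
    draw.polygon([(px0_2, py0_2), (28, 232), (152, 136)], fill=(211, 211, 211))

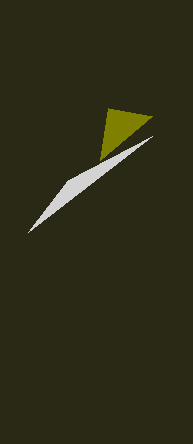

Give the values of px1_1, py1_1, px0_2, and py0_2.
px1_1 = 108
py1_1 = 108
px0_2 = 68
py0_2 = 180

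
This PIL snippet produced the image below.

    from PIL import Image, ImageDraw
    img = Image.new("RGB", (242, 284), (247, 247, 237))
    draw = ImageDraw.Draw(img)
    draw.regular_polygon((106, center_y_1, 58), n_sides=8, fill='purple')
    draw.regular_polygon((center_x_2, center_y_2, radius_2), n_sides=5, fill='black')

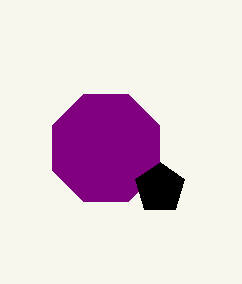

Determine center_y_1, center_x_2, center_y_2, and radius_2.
center_y_1 = 148
center_x_2 = 160
center_y_2 = 188
radius_2 = 26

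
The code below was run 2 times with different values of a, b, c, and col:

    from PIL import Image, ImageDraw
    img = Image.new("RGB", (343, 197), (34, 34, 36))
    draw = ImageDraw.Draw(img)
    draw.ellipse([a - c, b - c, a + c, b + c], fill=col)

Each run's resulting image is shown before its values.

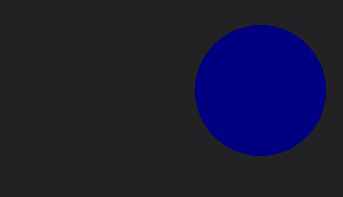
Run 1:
a = 260
b = 90
c = 65
col = 'navy'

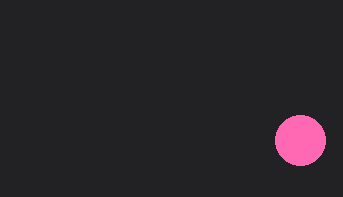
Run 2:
a = 300
b = 140
c = 25
col = 'hotpink'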